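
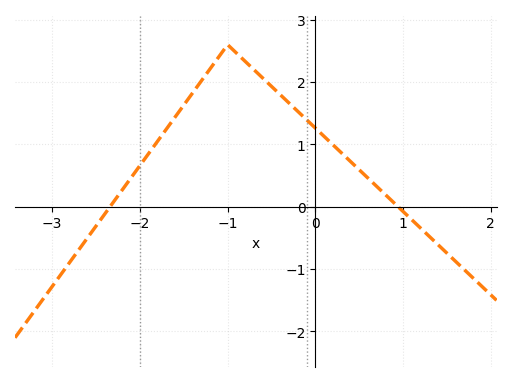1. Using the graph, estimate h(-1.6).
1.44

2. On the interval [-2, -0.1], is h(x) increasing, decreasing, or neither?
neither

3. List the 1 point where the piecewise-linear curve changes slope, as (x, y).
(-1, 2.6)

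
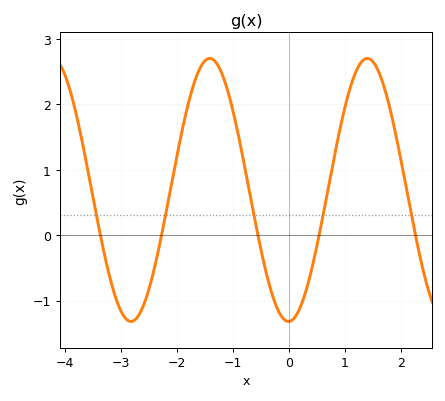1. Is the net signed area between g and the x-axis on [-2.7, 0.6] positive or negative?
positive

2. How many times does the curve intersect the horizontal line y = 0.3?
5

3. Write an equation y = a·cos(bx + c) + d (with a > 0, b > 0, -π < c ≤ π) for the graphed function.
y = 2.01cos(2.23x - 3.13) + 0.69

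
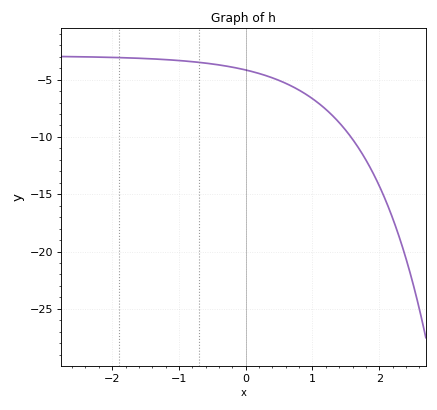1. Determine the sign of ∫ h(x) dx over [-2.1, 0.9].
negative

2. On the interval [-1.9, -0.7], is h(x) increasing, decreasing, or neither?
decreasing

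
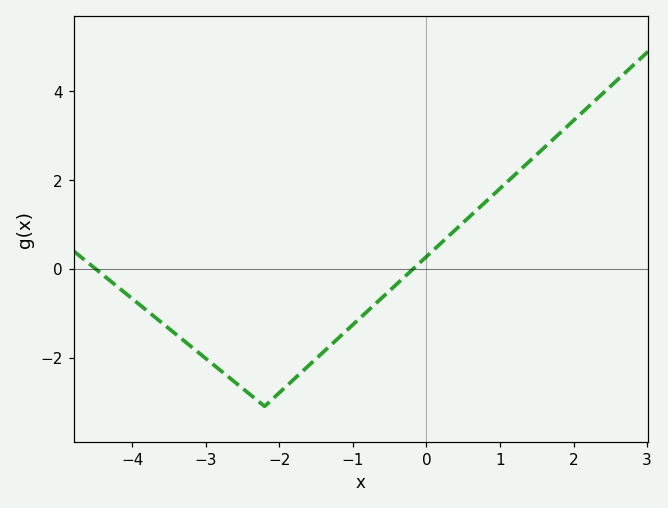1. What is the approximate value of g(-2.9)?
-2.2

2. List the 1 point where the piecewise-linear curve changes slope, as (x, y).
(-2.2, -3.1)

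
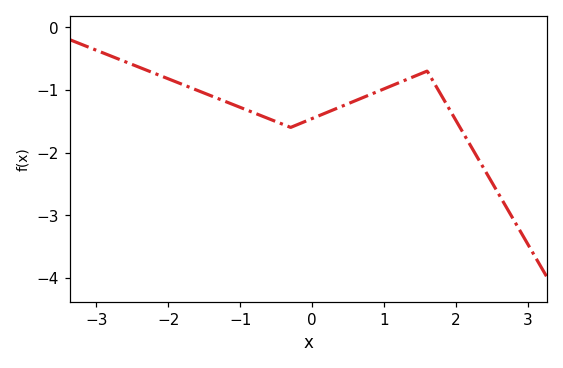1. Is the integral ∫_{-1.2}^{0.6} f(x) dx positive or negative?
negative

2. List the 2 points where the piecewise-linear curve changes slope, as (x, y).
(-0.3, -1.6); (1.6, -0.7)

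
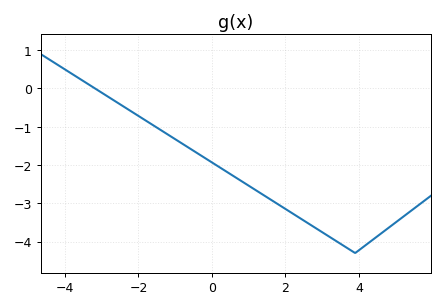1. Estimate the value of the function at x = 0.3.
-2.11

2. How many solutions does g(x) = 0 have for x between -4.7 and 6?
1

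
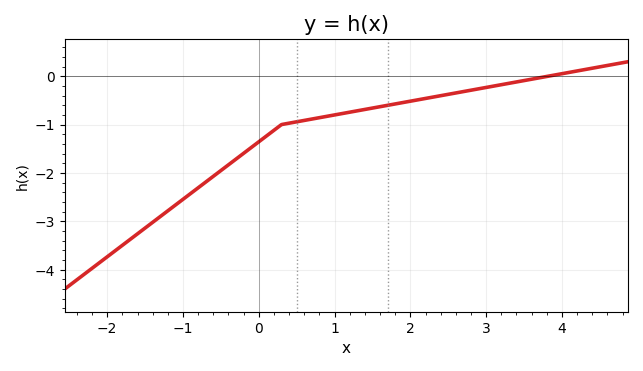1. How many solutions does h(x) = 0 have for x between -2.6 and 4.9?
1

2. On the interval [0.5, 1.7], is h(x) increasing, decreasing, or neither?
increasing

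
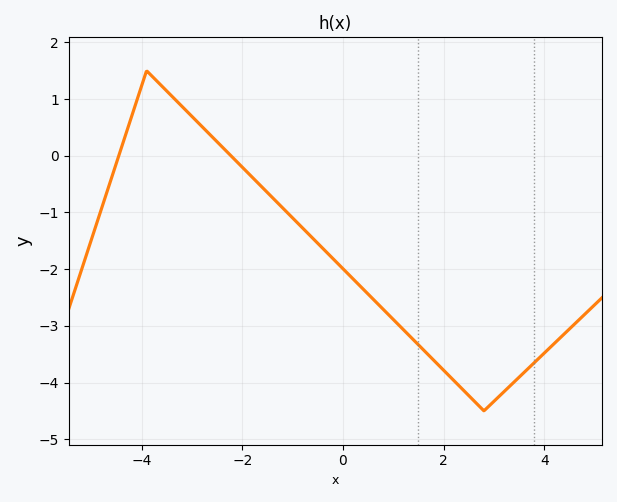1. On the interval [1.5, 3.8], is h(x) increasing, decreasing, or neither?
neither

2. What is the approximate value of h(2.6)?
-4.32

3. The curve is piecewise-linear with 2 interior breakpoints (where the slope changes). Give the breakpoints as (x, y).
(-3.9, 1.5); (2.8, -4.5)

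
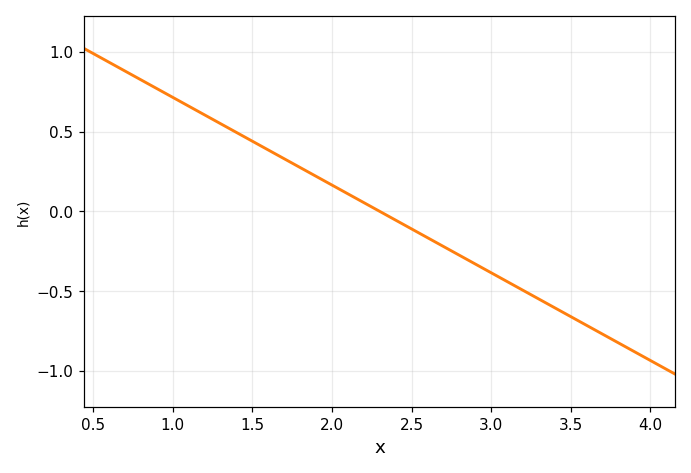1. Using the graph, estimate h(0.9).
0.75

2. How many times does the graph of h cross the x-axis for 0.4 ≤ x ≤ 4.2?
1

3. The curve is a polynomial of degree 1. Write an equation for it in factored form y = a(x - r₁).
y = -0.55(x - 2.3)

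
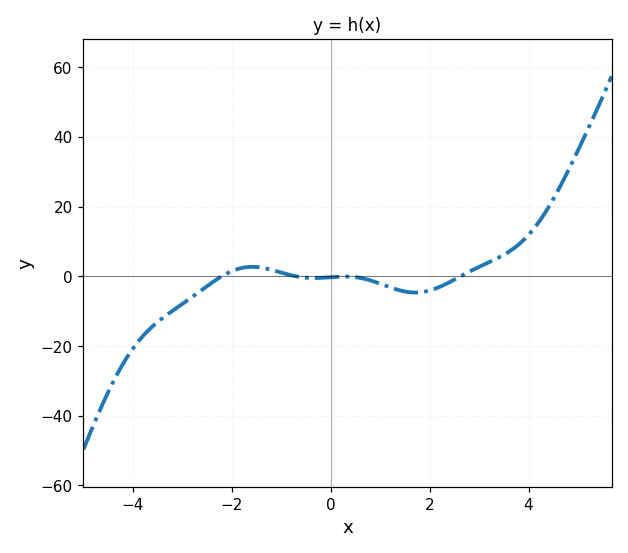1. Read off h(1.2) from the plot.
-3.15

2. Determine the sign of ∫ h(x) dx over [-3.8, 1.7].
negative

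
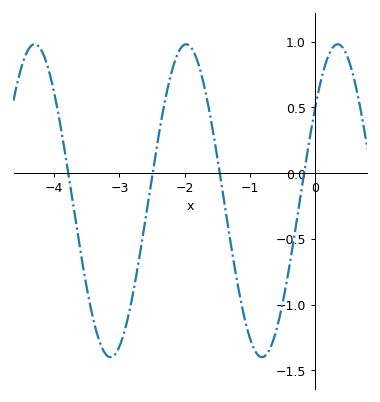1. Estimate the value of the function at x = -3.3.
-1.3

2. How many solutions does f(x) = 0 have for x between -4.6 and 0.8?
4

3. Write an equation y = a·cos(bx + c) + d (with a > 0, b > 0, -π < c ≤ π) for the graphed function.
y = 1.19cos(2.7x - 0.95) - 0.21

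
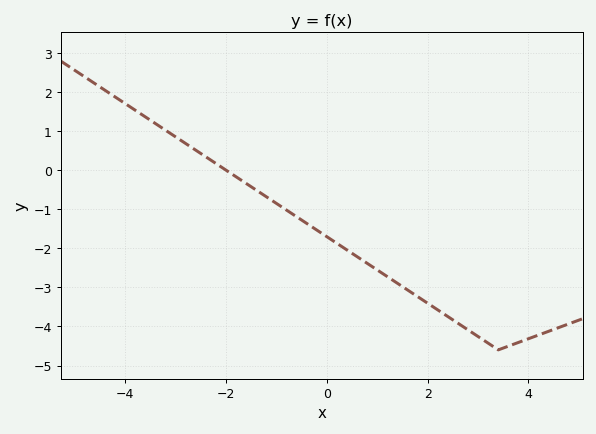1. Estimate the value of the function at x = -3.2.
1.03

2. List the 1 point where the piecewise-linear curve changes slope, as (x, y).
(3.4, -4.6)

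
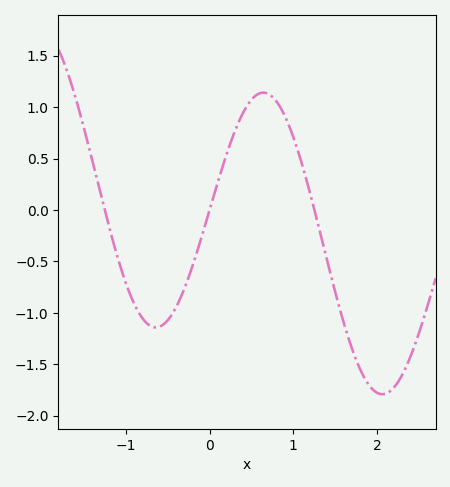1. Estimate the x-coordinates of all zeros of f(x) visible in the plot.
-1.3, 0, 1.3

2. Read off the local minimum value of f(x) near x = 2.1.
-1.8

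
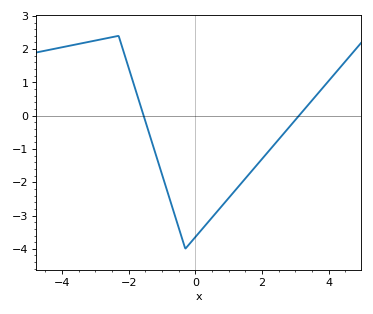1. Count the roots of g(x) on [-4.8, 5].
2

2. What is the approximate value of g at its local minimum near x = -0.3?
-4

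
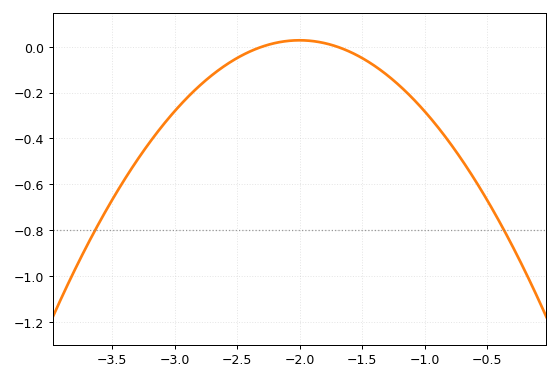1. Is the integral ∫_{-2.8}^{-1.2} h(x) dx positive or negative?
negative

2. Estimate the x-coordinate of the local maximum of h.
-2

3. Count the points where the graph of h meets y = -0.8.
2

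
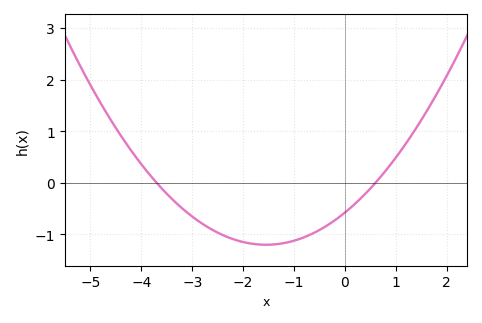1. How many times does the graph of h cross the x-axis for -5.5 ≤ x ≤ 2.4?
2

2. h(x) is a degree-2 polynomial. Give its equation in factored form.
y = 0.26(x + 3.7)(x - 0.6)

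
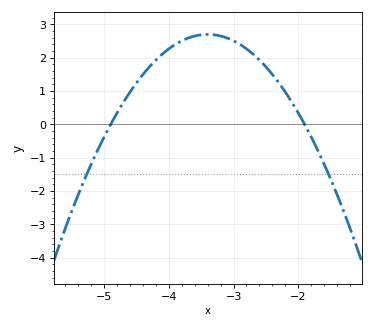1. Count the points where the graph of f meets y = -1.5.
2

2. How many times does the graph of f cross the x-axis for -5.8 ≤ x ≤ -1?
2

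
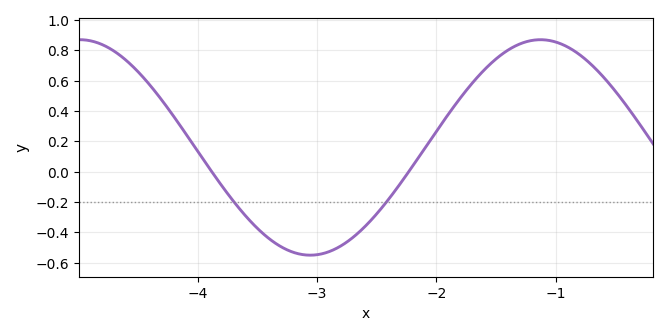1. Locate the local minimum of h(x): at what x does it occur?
-3.06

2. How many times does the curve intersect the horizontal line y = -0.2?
2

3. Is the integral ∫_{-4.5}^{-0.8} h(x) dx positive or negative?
positive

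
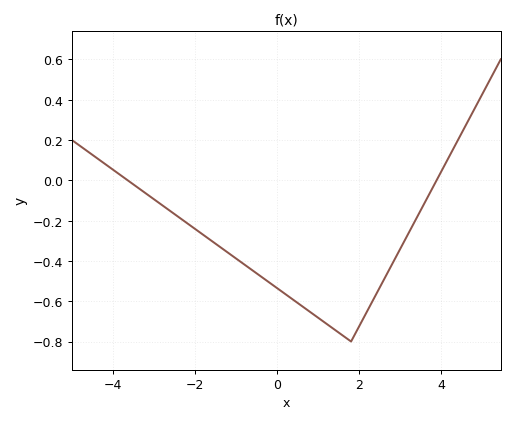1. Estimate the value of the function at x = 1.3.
-0.727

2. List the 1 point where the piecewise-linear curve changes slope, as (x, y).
(1.8, -0.8)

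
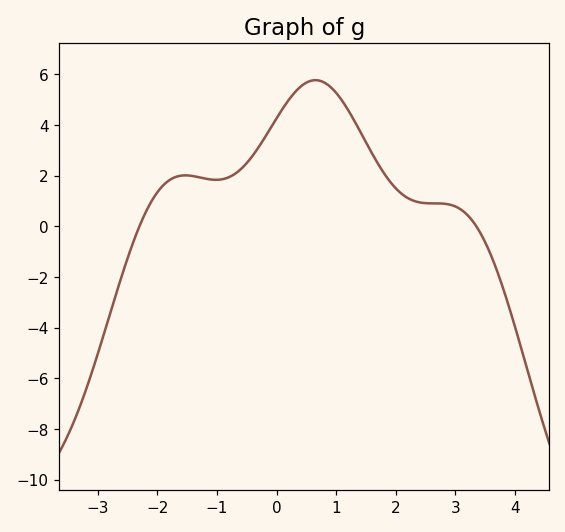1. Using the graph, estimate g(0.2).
4.97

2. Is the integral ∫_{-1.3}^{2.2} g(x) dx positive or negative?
positive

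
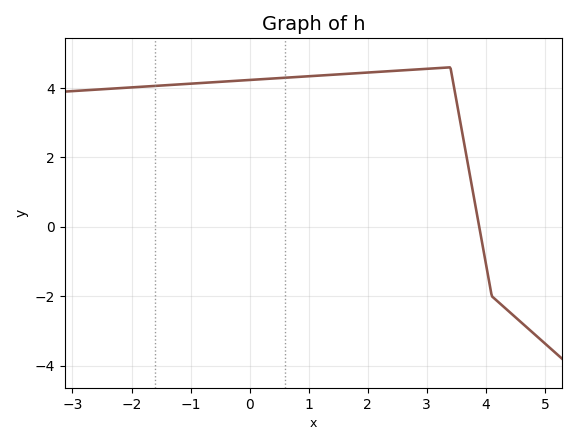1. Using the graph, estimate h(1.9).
4.4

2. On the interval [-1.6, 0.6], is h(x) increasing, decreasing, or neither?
increasing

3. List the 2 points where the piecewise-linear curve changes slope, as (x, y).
(3.4, 4.6); (4.1, -2)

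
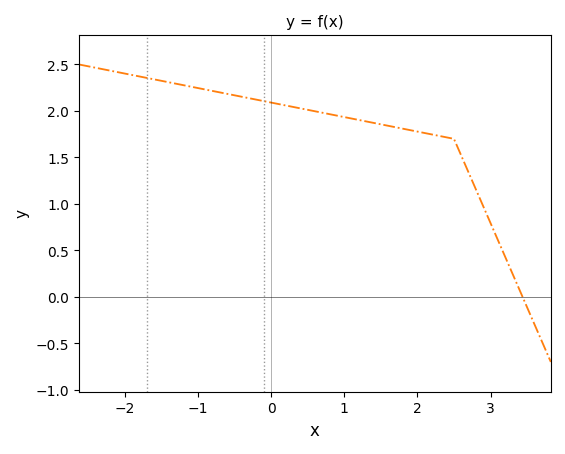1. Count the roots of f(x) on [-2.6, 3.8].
1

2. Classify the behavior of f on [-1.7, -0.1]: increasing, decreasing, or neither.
decreasing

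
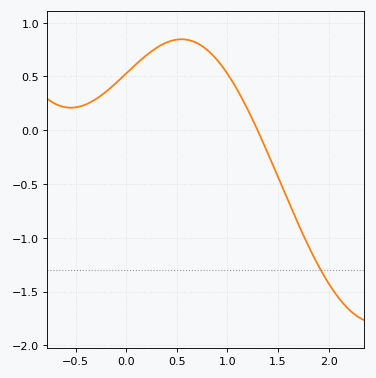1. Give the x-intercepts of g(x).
1.3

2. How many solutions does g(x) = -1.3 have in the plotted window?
1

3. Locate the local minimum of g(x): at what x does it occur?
-0.55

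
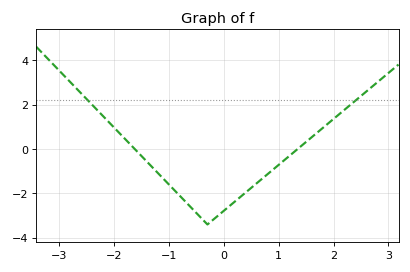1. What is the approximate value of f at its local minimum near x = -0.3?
-3.4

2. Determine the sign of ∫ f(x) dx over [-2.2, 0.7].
negative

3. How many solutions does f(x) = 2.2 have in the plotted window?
2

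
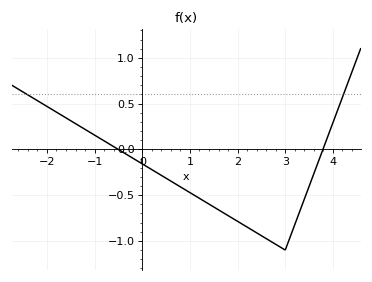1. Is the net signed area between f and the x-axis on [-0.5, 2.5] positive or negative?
negative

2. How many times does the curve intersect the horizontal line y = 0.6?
2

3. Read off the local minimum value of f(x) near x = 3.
-1.1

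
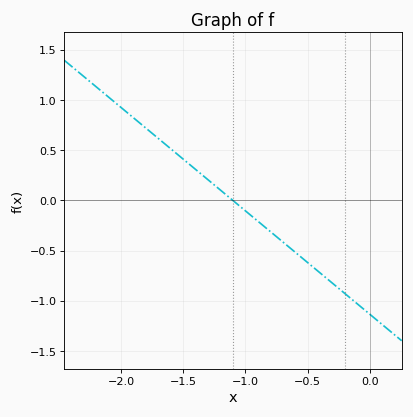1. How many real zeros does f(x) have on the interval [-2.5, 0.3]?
1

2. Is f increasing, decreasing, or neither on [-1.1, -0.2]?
decreasing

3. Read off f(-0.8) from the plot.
-0.309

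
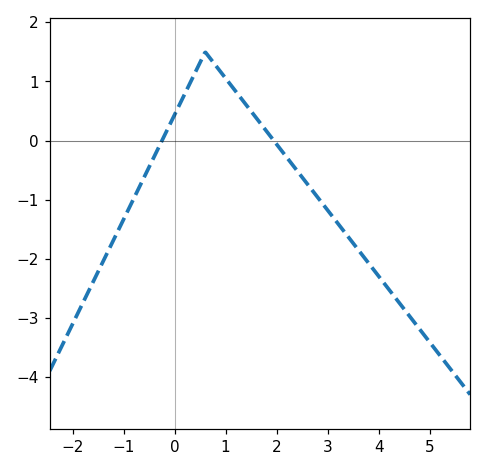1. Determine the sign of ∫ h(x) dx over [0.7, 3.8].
negative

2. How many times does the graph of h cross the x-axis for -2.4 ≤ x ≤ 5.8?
2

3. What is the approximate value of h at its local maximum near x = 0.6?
1.5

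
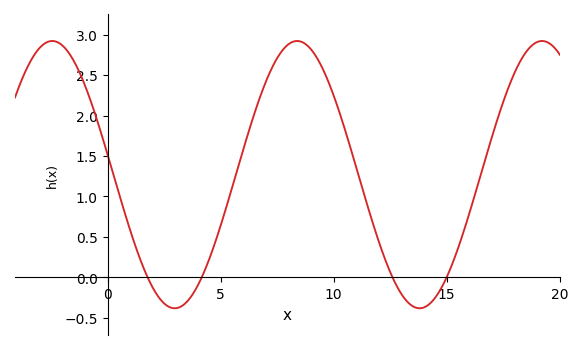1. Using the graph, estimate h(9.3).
2.69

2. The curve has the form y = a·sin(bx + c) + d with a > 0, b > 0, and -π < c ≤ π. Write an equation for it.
y = 1.65sin(0.58x + 2.99) + 1.27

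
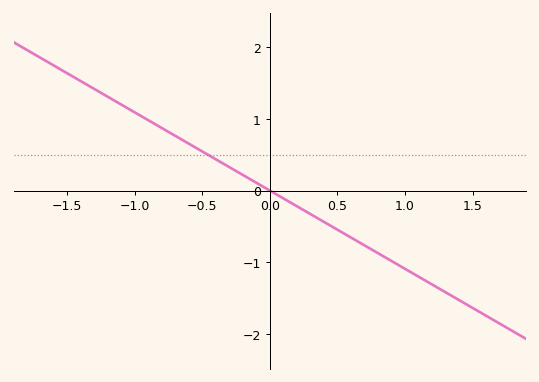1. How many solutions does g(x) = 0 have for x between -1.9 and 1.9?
1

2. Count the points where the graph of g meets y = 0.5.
1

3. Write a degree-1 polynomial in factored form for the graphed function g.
y = -1.09(x - 0)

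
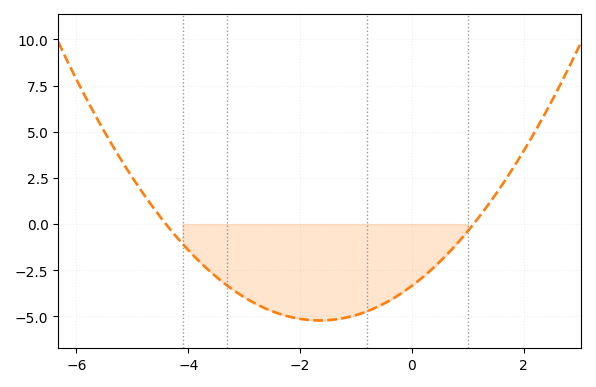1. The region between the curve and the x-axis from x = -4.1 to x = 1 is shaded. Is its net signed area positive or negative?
negative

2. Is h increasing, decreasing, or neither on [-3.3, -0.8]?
neither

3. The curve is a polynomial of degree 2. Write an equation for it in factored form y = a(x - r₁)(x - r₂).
y = 0.69(x + 4.4)(x - 1.1)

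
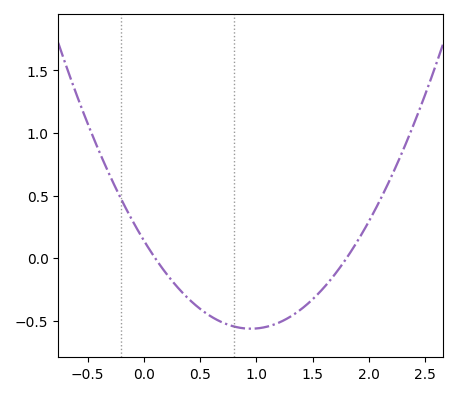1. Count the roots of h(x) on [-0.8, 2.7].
2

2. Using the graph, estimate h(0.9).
-0.562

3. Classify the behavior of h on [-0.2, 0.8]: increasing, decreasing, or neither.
decreasing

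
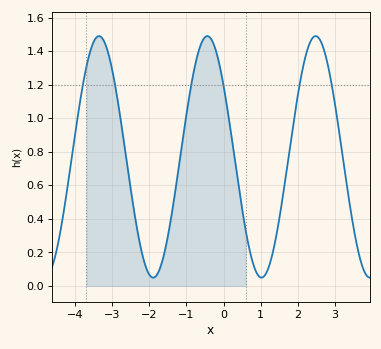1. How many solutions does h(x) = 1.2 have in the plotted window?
6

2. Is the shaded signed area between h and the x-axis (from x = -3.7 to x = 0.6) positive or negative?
positive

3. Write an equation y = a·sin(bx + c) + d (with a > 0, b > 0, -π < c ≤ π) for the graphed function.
y = 0.72sin(2.1x + 2.5) + 0.77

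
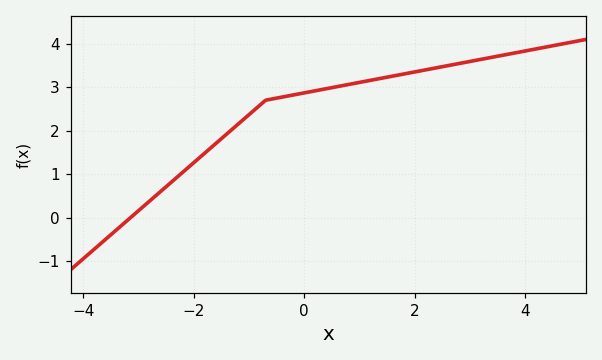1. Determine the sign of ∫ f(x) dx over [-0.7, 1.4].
positive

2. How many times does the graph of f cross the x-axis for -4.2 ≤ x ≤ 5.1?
1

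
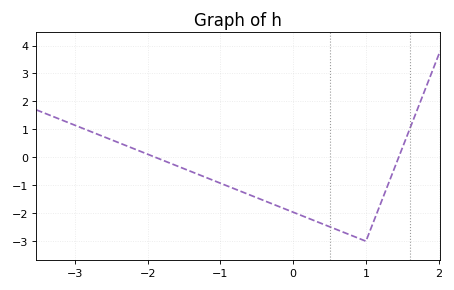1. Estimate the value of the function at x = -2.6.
0.734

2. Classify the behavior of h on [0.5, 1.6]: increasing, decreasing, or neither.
neither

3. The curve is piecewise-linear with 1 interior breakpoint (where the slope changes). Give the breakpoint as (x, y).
(1, -3)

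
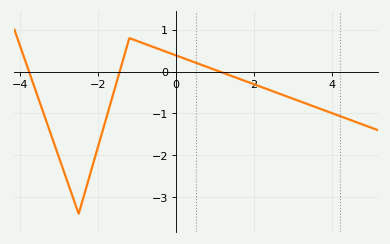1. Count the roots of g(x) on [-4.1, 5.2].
3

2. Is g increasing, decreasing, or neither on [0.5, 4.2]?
decreasing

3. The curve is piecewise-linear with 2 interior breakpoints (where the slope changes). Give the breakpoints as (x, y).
(-2.5, -3.4); (-1.2, 0.8)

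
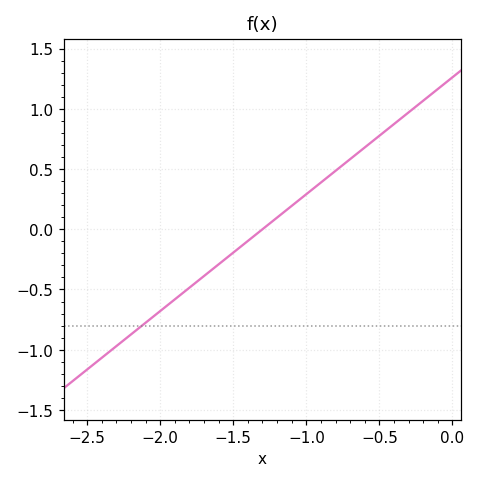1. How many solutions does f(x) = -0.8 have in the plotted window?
1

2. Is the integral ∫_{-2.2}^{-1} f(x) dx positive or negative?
negative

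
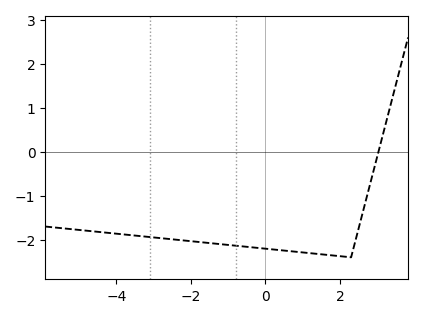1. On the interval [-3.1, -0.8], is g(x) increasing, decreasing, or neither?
decreasing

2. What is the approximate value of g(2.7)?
-1.09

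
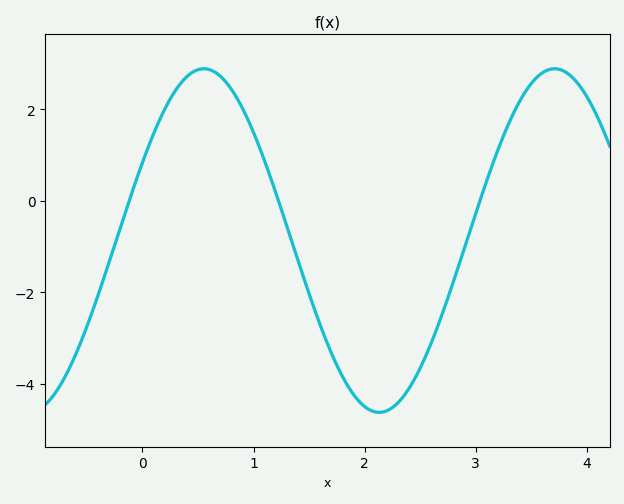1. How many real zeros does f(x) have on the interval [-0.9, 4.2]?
3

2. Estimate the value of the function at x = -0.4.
-2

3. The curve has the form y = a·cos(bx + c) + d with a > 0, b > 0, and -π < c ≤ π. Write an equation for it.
y = 3.76cos(2x - 1.1) - 0.87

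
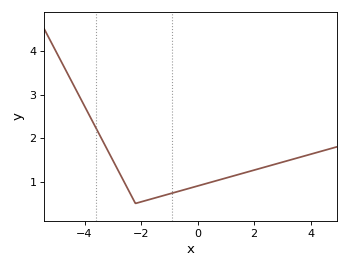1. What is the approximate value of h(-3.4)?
2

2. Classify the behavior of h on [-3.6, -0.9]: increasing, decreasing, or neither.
neither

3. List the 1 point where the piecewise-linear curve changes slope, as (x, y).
(-2.2, 0.5)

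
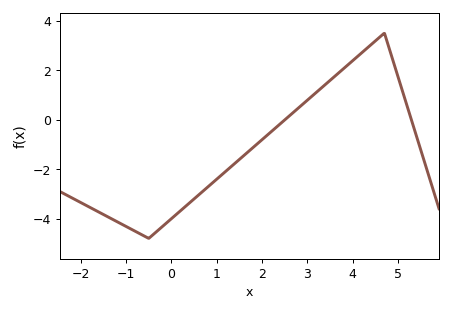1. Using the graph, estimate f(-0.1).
-4.16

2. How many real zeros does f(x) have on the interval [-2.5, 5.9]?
2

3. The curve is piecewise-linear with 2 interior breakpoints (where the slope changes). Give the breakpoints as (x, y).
(-0.5, -4.8); (4.7, 3.5)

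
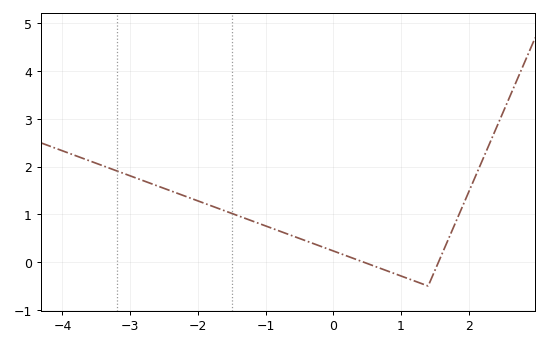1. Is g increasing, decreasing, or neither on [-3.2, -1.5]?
decreasing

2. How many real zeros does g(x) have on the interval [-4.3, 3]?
2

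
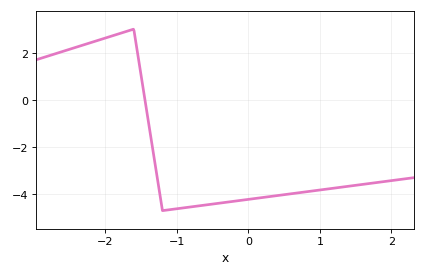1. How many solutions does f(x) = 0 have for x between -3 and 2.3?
1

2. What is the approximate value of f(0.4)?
-4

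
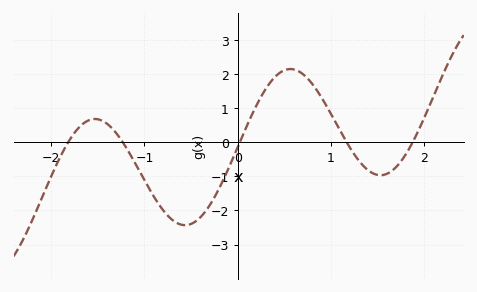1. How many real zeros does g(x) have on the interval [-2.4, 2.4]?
5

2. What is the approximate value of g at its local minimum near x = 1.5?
-1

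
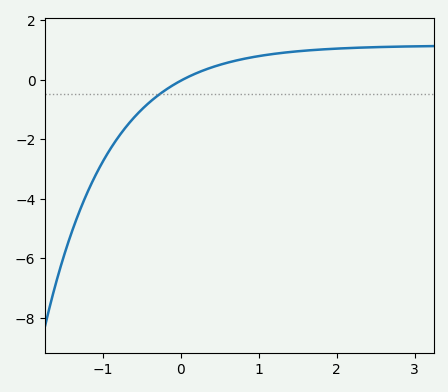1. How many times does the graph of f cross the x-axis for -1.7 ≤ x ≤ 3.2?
1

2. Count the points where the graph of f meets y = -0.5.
1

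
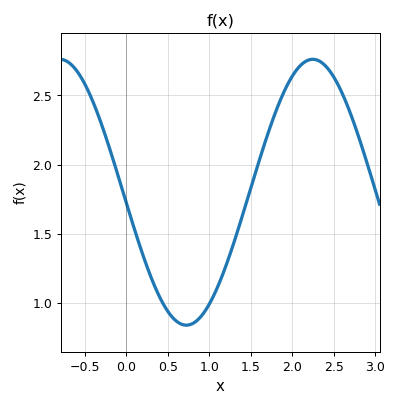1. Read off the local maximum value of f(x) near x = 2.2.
2.76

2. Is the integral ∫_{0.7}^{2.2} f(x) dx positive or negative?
positive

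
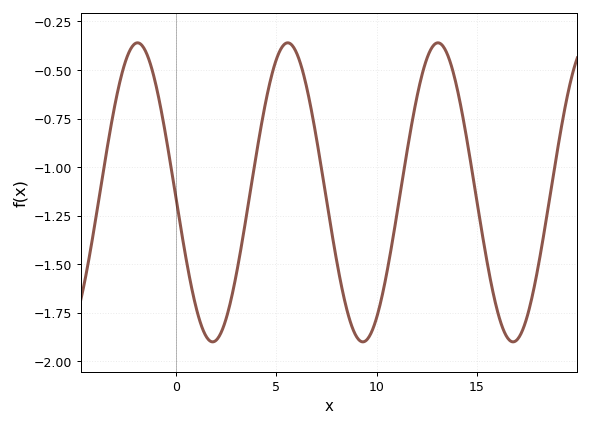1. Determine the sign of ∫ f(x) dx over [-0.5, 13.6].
negative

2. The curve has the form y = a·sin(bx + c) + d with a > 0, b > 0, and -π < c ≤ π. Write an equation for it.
y = 0.77sin(0.84x - 3.11) - 1.13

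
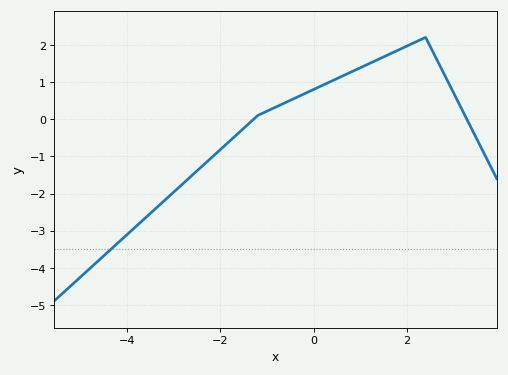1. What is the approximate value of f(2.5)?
1.95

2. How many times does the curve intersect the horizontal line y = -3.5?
1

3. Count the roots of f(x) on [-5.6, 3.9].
2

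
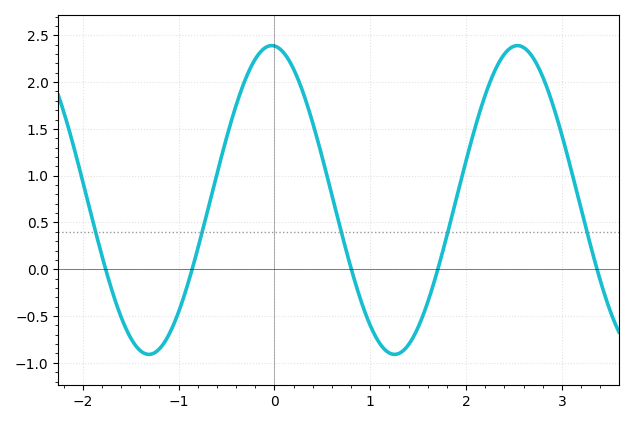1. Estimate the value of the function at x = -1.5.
-0.735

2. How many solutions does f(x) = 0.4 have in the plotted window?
5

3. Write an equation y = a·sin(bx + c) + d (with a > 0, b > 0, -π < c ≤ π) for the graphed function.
y = 1.65sin(2.45x + 1.64) + 0.74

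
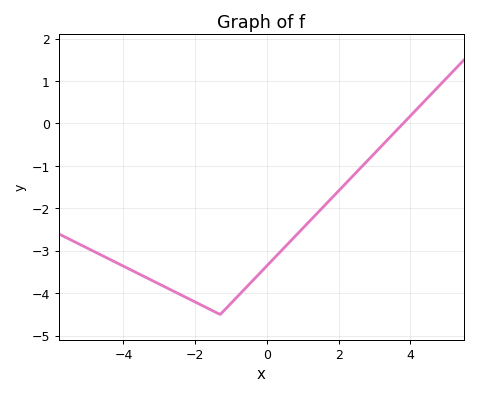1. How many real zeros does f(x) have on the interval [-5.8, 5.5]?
1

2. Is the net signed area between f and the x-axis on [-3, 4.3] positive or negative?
negative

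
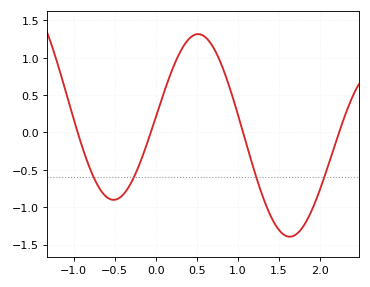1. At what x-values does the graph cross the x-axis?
-0.952, -0.062, 1.06, 2.23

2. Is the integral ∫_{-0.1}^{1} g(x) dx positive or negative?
positive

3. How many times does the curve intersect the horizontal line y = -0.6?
4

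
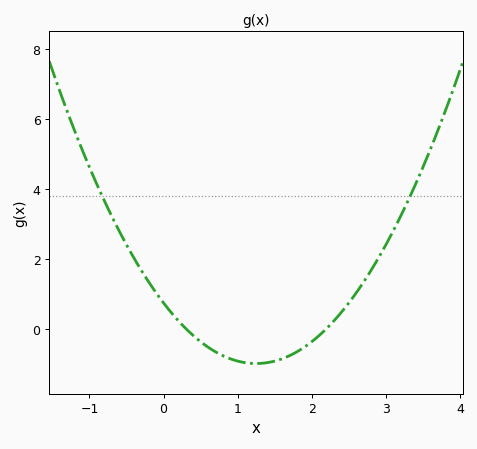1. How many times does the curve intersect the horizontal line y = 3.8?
2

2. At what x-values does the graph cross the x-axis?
0.3, 2.2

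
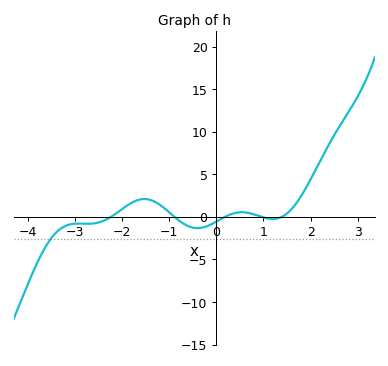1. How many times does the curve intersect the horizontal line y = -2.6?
1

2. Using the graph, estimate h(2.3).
7.61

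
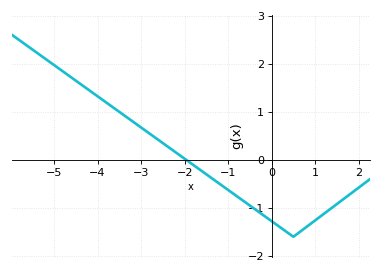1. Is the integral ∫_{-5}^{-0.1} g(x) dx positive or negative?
positive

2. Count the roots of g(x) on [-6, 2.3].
1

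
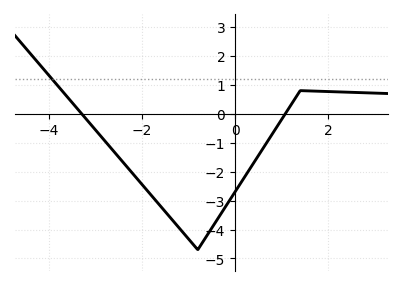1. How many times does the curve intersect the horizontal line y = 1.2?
1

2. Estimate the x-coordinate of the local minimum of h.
-0.8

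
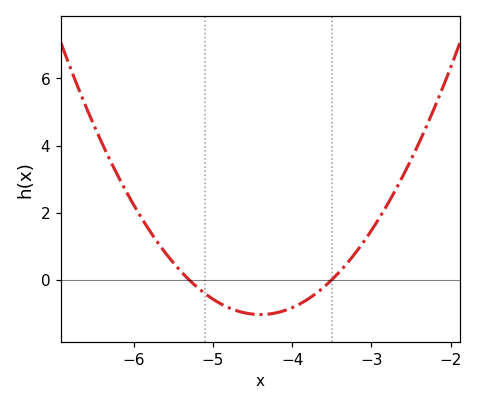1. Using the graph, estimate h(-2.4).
4.08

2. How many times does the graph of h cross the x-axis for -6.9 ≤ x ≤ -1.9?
2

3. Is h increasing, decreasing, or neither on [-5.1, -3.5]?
neither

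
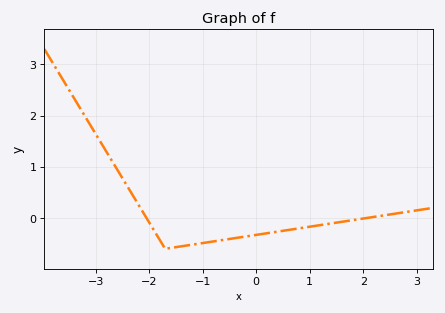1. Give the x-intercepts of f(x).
-2.05, 2.06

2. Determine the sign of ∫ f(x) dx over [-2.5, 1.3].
negative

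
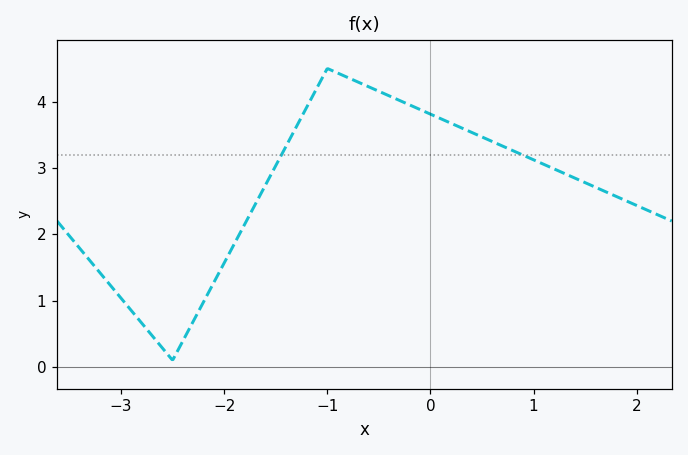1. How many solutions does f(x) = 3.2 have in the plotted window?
2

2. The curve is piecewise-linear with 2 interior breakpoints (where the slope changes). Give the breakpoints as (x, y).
(-2.5, 0.1); (-1, 4.5)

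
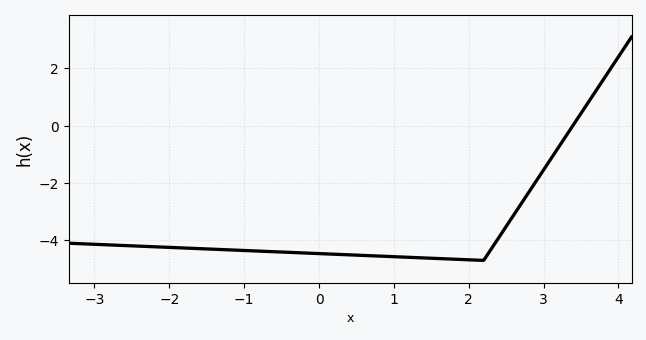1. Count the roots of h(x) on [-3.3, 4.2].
1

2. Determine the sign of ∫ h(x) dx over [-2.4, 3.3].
negative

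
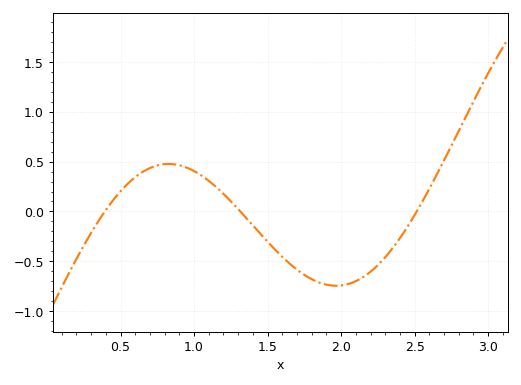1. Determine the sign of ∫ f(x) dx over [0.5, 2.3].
negative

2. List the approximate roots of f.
0.393, 1.31, 2.51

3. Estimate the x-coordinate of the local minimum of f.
1.97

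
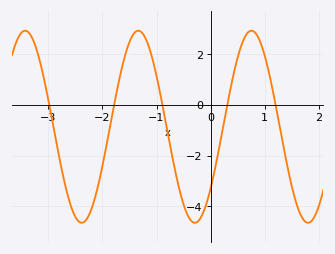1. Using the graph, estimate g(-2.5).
-4.4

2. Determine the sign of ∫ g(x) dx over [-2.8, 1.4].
negative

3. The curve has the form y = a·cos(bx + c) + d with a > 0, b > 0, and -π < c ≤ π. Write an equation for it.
y = 3.79cos(3x - 2.3) - 0.86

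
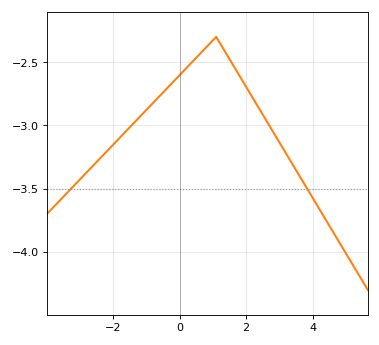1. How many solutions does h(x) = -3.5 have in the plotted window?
2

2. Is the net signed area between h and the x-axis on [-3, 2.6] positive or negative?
negative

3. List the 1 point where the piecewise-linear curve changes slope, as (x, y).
(1.1, -2.3)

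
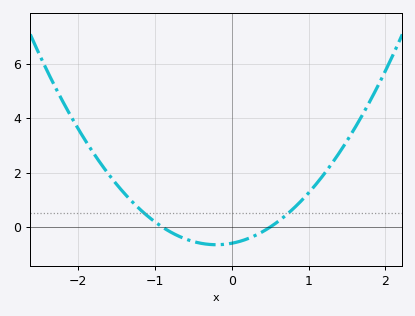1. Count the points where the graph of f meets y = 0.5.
2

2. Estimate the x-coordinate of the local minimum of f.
-0.2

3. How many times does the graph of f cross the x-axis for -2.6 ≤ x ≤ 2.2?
2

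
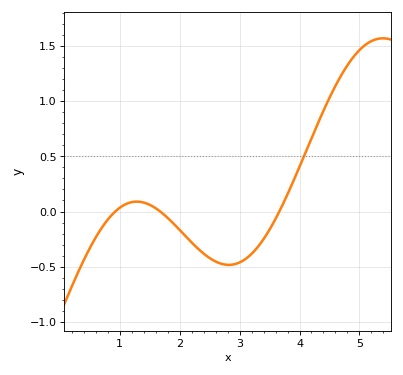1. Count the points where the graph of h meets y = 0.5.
1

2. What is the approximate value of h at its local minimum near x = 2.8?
-0.5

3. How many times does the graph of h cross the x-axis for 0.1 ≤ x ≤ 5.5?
3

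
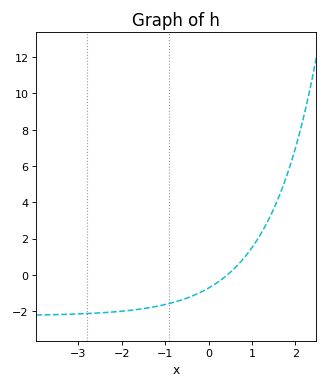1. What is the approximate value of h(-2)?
-2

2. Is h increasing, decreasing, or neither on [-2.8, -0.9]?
increasing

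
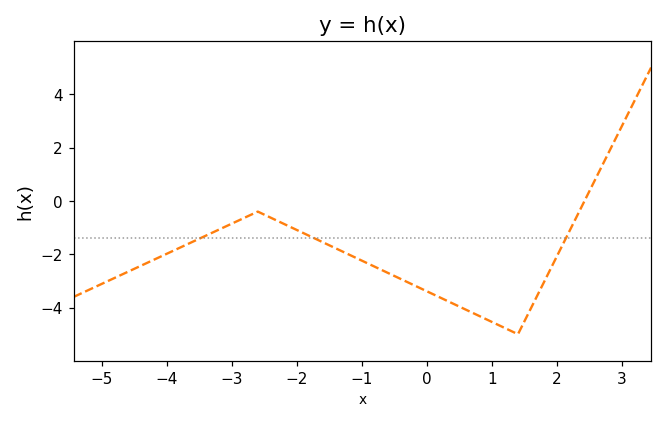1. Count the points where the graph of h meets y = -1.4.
3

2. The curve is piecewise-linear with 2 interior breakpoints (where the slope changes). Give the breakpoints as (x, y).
(-2.6, -0.4); (1.4, -5)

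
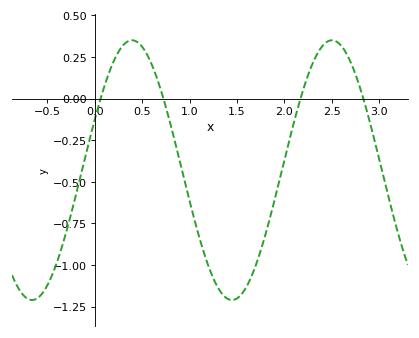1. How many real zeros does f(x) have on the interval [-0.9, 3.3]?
4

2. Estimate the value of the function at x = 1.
-0.615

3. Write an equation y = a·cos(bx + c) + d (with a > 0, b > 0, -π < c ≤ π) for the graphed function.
y = 0.78cos(2.98x - 1.17) - 0.43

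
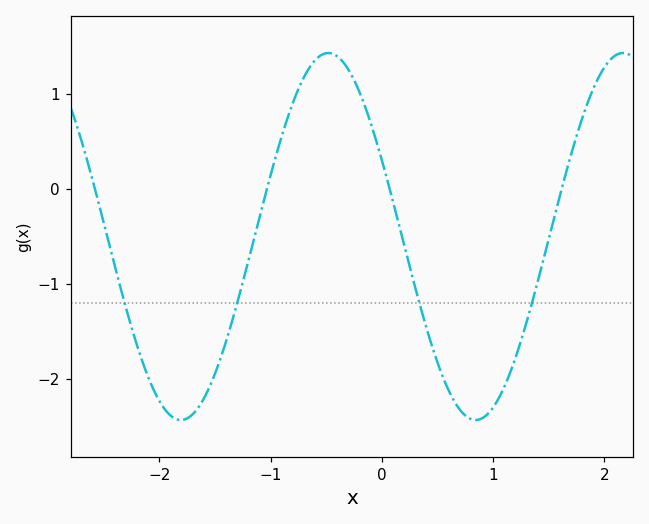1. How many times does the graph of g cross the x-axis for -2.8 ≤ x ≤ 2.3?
4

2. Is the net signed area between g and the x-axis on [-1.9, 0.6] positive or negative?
negative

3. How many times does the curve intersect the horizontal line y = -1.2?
4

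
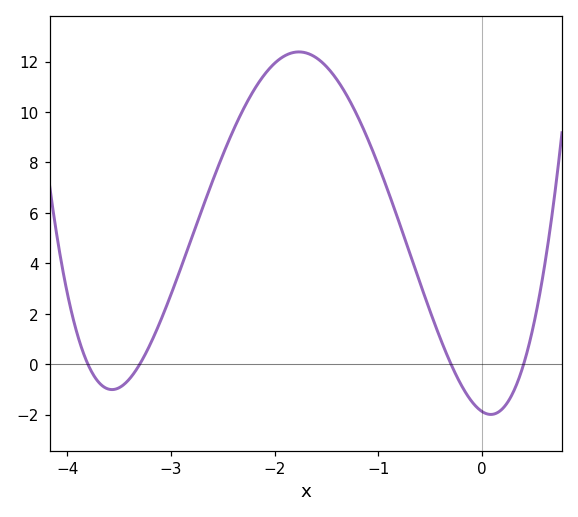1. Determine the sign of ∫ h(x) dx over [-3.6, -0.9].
positive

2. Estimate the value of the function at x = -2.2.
10.8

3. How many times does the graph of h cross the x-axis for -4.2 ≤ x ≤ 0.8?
4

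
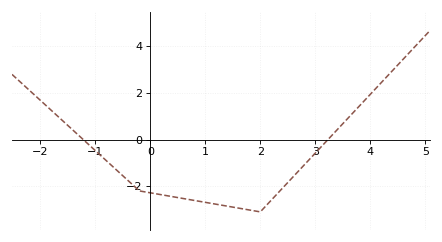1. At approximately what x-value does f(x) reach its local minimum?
2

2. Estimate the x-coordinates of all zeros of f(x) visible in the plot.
-1.22, 3.23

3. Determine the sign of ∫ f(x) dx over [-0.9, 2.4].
negative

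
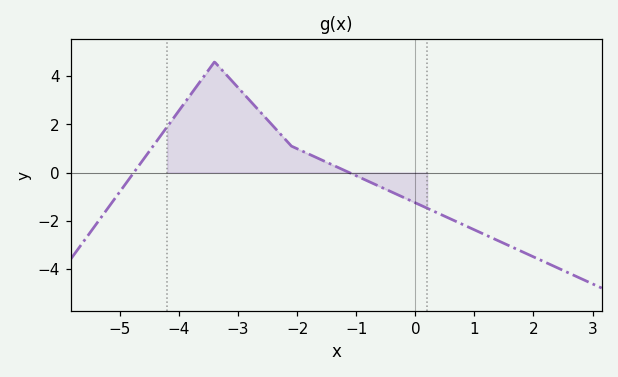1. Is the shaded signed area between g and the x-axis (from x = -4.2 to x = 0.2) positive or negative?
positive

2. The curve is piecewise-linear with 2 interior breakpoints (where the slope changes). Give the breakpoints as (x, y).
(-3.4, 4.6); (-2.1, 1.1)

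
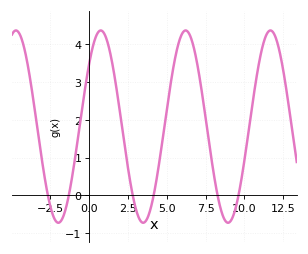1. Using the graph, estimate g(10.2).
1.5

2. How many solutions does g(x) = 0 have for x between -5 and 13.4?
6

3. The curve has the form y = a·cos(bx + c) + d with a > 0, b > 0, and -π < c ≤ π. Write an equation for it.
y = 2.55cos(1.1x - 0.86) + 1.82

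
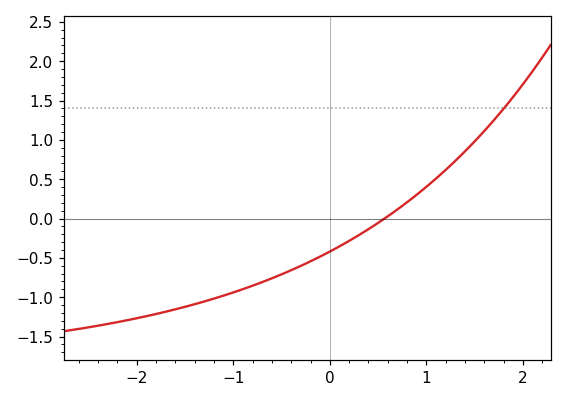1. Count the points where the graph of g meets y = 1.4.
1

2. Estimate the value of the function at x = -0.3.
-0.6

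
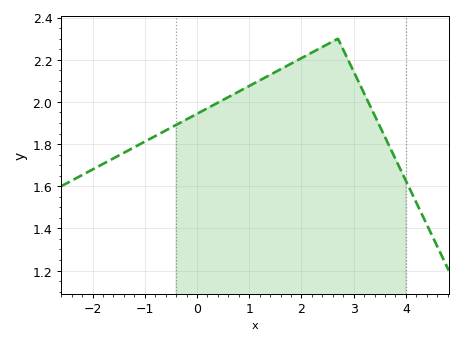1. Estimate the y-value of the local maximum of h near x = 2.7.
2.3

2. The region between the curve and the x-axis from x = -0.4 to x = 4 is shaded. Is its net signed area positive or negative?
positive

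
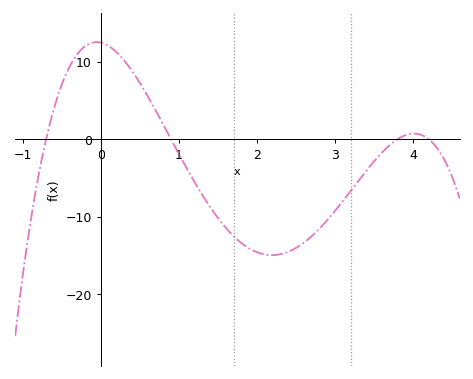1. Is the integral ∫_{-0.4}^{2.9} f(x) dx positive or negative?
negative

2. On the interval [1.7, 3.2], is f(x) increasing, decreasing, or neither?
neither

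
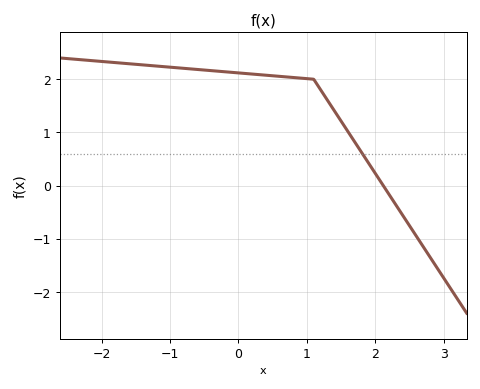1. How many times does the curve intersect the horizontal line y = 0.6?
1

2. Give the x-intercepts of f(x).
2.12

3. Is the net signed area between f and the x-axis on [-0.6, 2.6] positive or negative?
positive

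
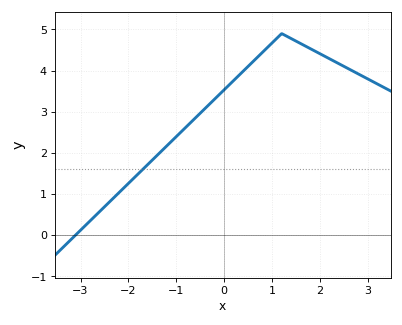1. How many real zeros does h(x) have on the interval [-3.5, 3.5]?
1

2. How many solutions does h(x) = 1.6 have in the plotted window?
1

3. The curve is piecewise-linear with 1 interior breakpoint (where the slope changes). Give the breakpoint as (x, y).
(1.2, 4.9)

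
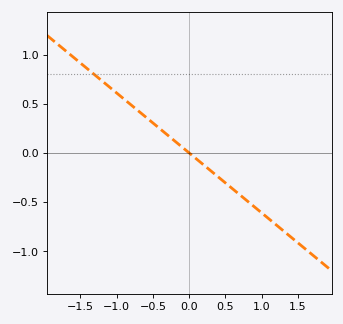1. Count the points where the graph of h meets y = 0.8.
1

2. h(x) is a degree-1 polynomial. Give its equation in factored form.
y = -0.61(x - 0)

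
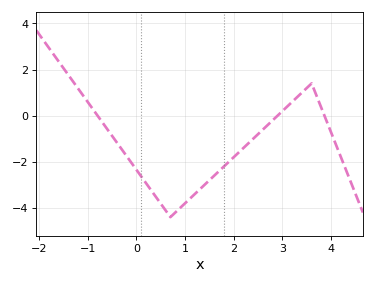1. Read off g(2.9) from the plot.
0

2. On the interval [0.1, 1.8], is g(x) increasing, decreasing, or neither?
neither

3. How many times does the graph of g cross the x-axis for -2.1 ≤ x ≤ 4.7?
3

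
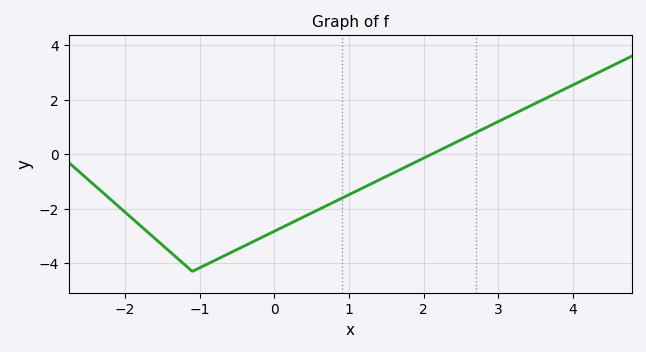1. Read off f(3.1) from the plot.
1.33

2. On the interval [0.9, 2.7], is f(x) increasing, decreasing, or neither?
increasing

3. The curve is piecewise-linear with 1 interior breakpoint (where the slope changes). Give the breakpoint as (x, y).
(-1.1, -4.3)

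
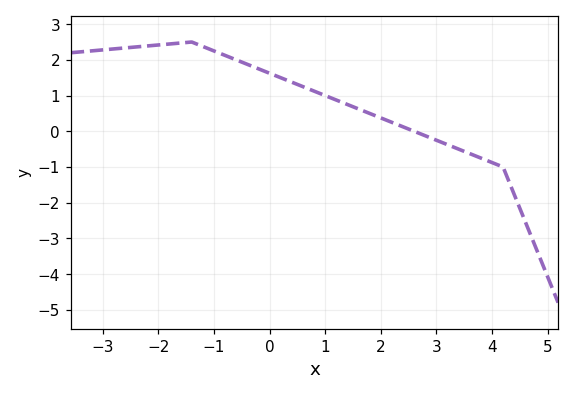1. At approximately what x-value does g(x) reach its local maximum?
-1.4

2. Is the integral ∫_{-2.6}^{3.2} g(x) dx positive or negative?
positive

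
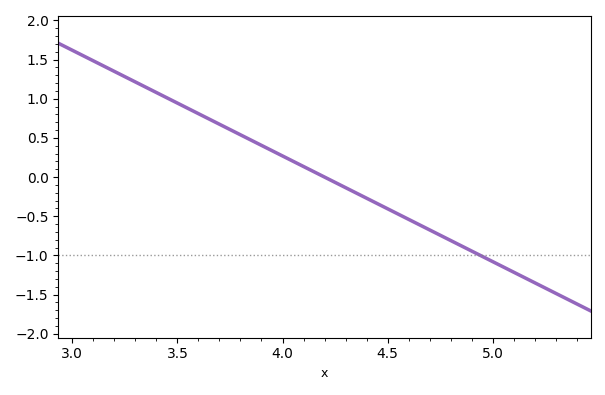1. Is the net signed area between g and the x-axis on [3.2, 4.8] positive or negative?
positive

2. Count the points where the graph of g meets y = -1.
1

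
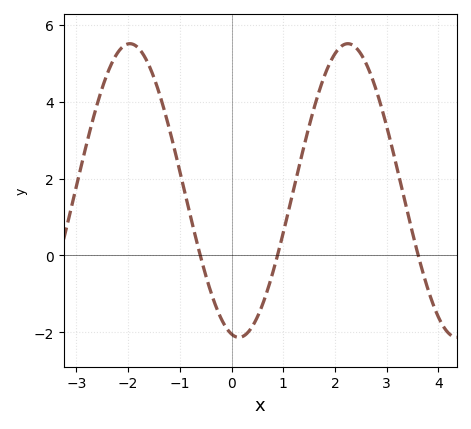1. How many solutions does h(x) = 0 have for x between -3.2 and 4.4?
3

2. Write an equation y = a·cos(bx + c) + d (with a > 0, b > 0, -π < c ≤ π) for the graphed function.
y = 3.82cos(1.5x + 2.9) + 1.69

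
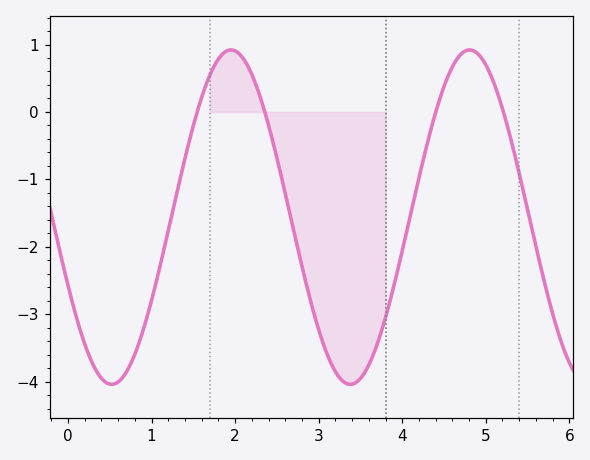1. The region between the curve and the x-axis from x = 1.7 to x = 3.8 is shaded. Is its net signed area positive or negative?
negative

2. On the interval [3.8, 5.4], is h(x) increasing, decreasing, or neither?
neither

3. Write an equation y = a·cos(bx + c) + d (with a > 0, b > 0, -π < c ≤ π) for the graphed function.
y = 2.48cos(2.2x + 2) - 1.56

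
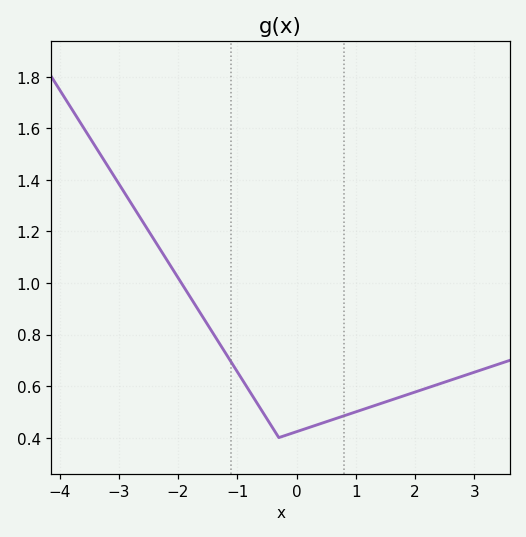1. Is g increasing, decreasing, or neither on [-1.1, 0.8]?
neither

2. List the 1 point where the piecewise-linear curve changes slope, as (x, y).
(-0.3, 0.4)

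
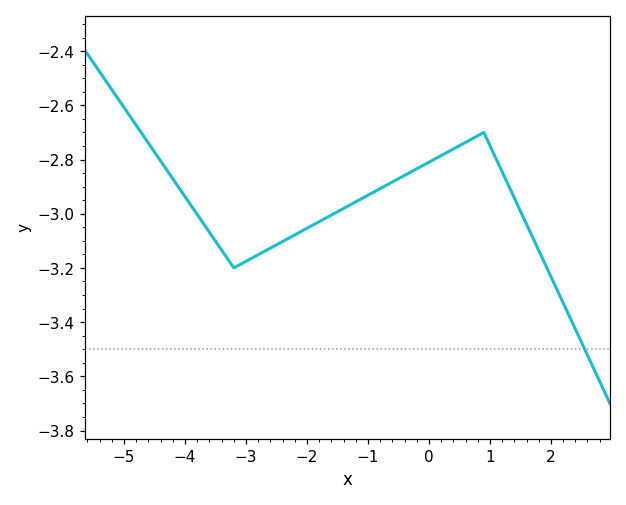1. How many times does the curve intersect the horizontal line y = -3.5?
1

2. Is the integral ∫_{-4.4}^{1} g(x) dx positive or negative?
negative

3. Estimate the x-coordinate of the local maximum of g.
0.899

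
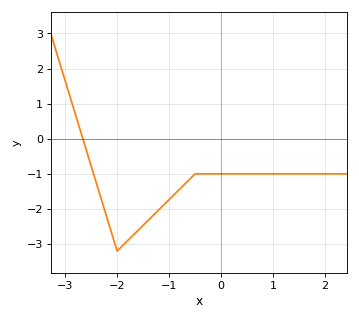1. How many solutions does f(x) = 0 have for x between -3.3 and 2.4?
1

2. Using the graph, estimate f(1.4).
-1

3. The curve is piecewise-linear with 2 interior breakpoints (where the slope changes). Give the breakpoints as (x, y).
(-2, -3.2); (-0.5, -1)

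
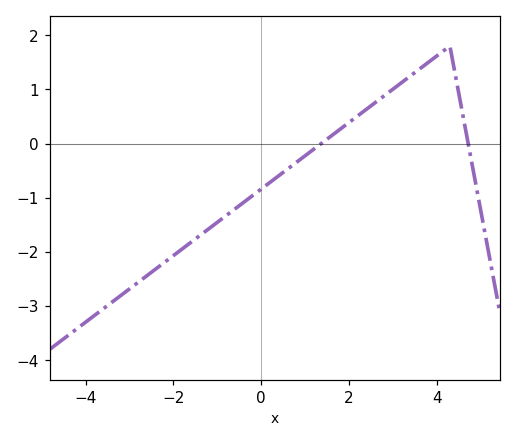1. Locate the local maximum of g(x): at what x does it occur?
4.2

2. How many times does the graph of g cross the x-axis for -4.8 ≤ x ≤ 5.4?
2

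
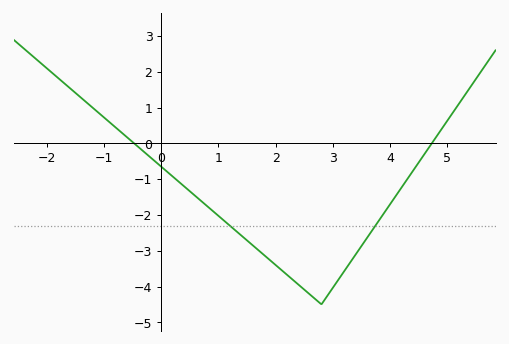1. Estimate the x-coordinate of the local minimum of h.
2.8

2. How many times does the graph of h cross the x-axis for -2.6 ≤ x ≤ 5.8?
2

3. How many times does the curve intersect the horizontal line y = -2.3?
2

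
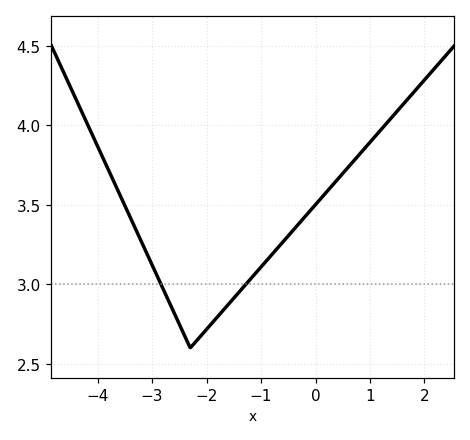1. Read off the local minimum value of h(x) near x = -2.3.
2.6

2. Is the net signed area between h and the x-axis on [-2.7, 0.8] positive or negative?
positive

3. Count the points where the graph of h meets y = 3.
2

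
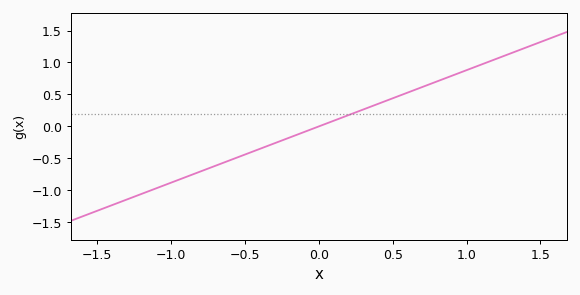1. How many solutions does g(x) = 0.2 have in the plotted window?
1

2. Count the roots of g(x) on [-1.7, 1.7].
1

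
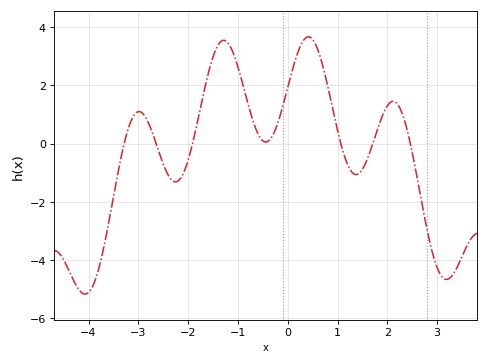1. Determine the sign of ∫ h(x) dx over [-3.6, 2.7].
positive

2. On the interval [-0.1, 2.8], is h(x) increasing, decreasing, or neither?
neither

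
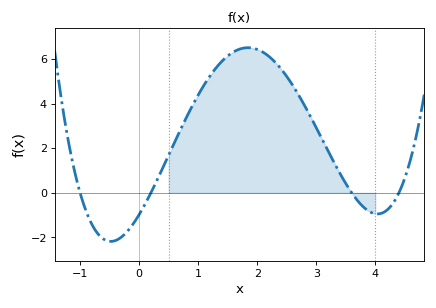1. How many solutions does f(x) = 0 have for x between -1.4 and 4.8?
4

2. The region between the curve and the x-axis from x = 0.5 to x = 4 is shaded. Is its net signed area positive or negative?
positive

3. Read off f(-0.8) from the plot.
-1.42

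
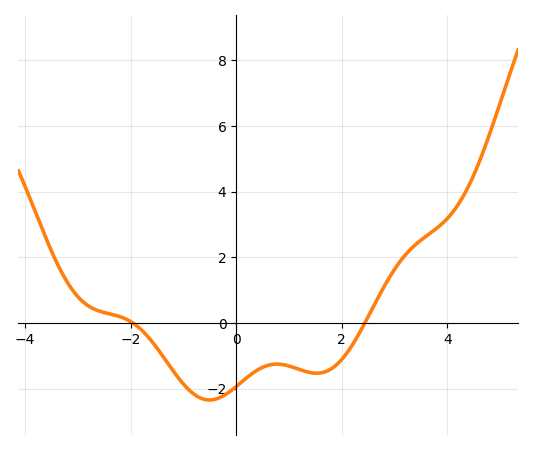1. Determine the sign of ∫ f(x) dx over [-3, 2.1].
negative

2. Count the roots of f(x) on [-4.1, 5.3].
2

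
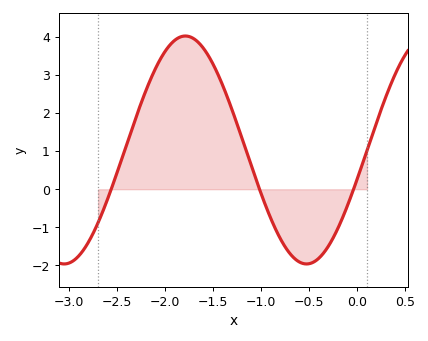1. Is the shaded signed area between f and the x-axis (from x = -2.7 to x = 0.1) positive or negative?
positive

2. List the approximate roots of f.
-2.55, -1, -0.05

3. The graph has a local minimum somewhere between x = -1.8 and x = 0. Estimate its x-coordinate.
-0.55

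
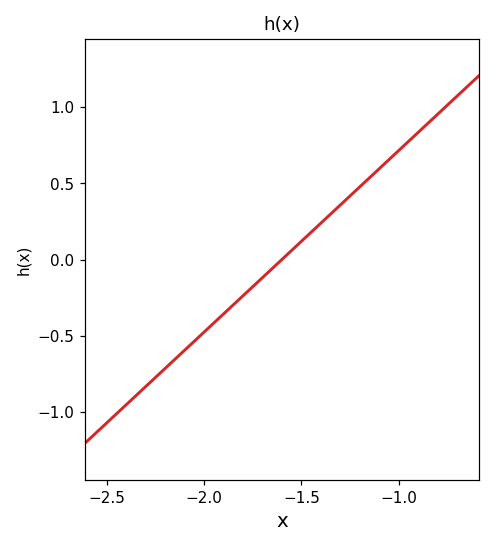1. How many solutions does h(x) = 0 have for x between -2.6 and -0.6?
1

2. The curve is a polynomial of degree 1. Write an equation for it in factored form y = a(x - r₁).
y = 1.19(x + 1.6)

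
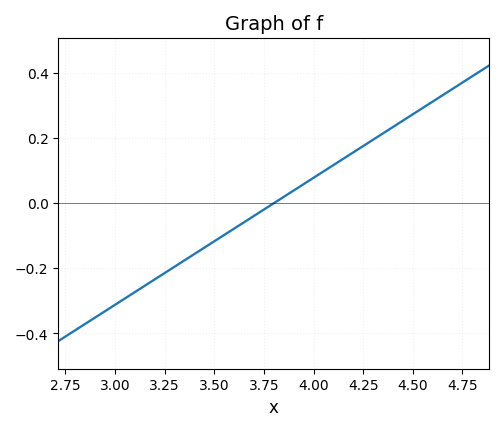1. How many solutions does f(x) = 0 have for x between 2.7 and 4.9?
1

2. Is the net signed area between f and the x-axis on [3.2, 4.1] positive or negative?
negative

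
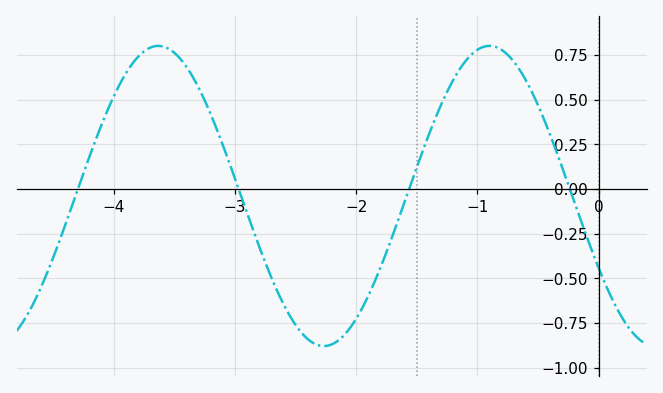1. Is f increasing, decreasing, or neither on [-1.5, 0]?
neither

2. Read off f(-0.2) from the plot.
-0.073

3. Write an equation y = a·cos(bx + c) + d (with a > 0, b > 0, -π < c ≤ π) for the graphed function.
y = 0.84cos(2.3x + 2.07) - 0.04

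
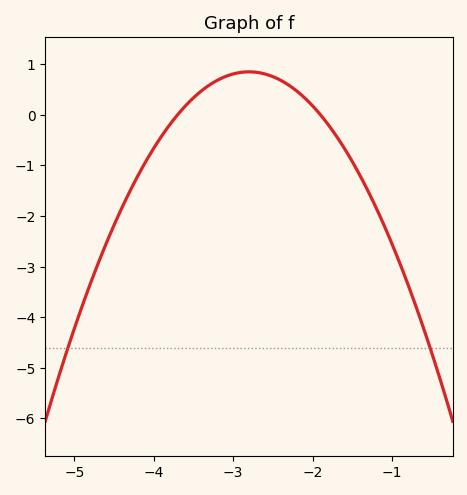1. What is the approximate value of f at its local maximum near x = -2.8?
0.85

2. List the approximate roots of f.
-3.7, -1.9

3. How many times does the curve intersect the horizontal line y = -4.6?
2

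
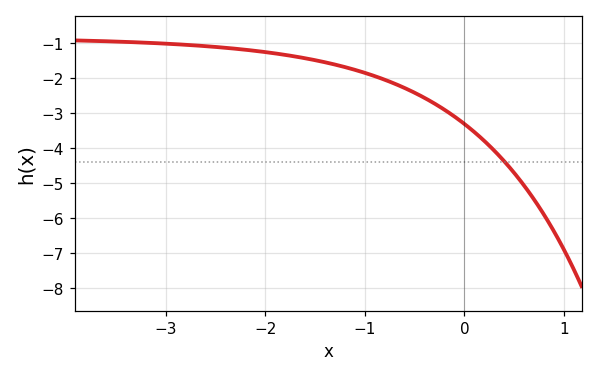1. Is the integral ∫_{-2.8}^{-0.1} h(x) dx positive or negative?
negative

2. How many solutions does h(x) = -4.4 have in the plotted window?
1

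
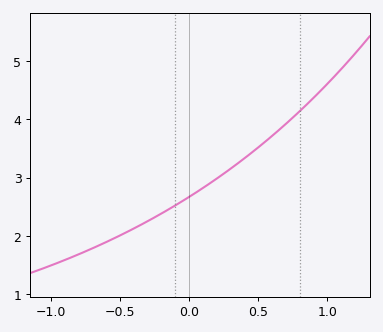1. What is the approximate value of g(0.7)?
3.9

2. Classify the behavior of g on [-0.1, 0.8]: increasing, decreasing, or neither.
increasing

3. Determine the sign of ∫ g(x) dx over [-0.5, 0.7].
positive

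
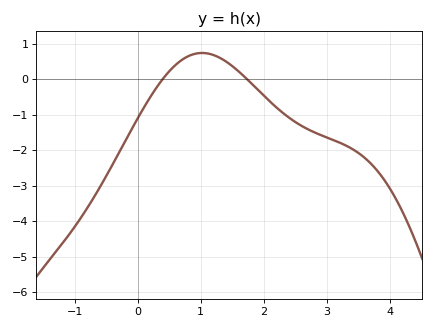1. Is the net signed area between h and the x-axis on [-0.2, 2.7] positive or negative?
negative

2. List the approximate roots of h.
0.4, 1.7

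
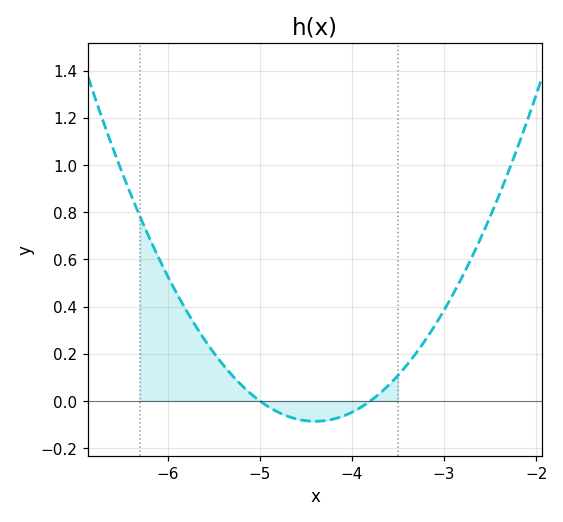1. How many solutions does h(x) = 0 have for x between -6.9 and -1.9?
2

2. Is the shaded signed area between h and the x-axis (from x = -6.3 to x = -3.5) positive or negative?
positive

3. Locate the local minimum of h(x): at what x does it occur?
-4.4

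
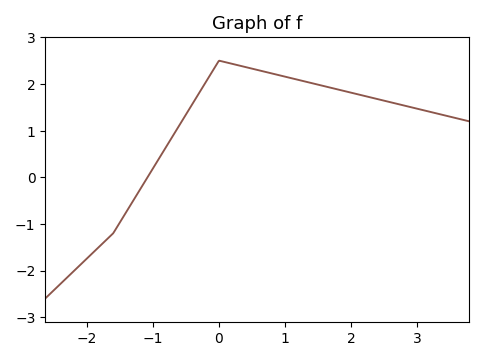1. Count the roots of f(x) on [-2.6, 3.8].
1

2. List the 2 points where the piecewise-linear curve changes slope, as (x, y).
(-1.6, -1.2); (0, 2.5)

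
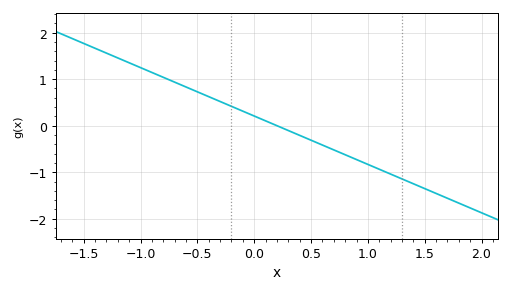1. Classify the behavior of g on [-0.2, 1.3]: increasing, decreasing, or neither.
decreasing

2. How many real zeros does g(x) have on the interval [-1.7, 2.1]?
1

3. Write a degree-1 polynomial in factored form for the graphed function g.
y = -1.04(x - 0.2)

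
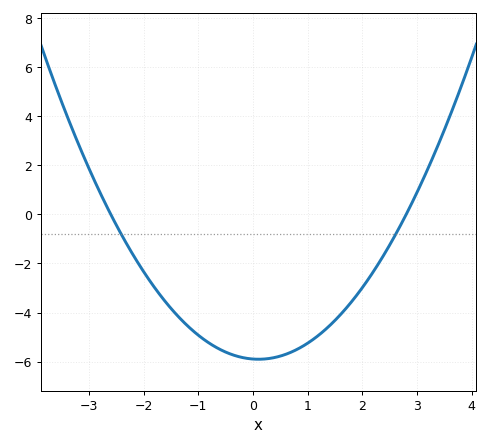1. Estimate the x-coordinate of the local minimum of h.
0.1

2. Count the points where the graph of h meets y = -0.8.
2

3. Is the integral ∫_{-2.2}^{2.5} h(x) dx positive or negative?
negative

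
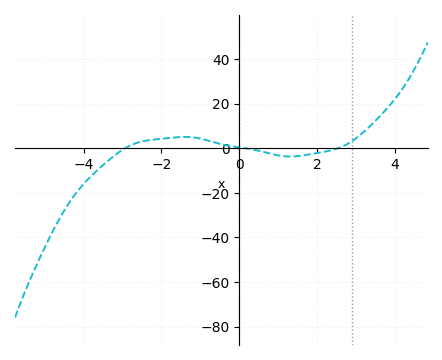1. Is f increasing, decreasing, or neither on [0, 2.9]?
neither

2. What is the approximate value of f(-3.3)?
-4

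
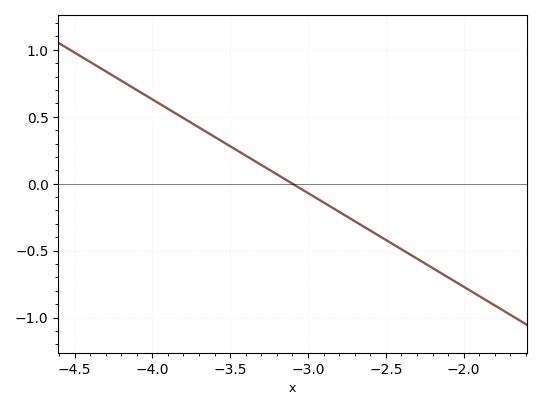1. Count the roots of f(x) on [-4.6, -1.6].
1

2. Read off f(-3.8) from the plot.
0.49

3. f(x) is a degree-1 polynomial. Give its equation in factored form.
y = -0.7(x + 3.1)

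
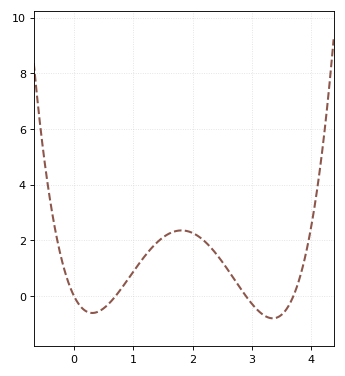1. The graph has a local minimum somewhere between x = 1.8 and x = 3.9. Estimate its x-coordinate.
3.35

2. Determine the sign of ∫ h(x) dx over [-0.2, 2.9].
positive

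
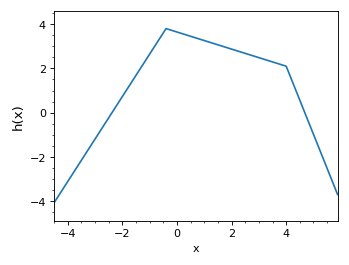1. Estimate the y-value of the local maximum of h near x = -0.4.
3.8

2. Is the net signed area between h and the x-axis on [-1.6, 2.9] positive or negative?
positive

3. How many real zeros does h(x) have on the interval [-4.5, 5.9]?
2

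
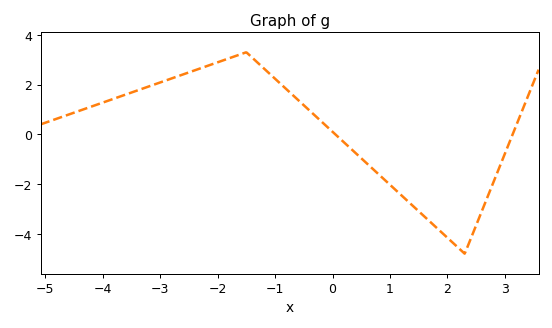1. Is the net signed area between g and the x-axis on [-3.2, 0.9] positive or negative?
positive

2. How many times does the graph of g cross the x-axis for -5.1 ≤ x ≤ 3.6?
2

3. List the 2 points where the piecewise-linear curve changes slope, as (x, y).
(-1.5, 3.3); (2.3, -4.8)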